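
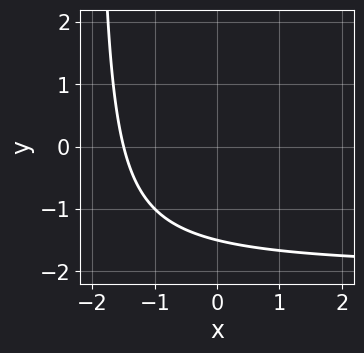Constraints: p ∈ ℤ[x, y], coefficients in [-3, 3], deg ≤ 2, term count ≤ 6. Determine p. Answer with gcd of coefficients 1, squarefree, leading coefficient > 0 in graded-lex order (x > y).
x*y + 2*x + 2*y + 3

deg p = 2.
Matching integer coefficients to the picture gives p.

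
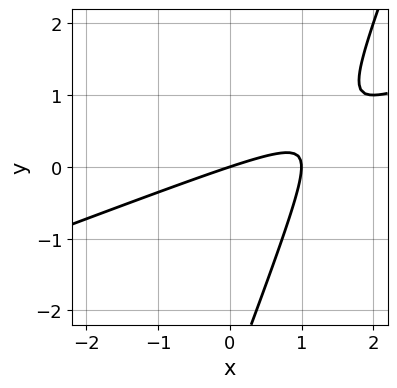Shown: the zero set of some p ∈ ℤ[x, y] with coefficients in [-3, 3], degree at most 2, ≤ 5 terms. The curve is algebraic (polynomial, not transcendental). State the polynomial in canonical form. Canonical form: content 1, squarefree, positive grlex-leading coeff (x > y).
x^2 - 3*x*y + y^2 - x + 3*y

(a) The degree is 2 — a generic line meets the curve in up to 2 points.
(b) From the axis intercepts and sections: the x-axis gridline crossings are at x ∈ {0, 1}; it crosses the y-axis at the gridline y = 0.
(c) Solving for integer coefficients yields p as stated.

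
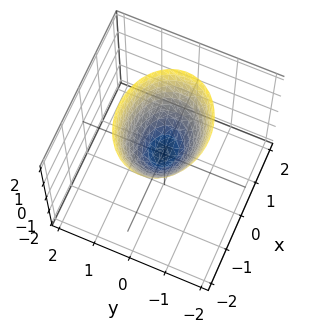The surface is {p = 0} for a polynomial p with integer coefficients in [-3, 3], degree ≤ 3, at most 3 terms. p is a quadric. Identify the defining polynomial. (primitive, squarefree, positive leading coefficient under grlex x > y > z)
2*x^2 + 3*y^2 - 2*z

The degree is 2 — a paraboloid; a quadric.
Symmetries: the y ↦ −y reflection is a symmetry, so y appears only in even powers; it's symmetric under x → −x, forcing even powers of x.
Observable constraints: one x-axis crossing is at x = 0; it crosses the z-axis at the gridline z = 0; one y-axis crossing is at y = 0.
These observations pin down the coefficients.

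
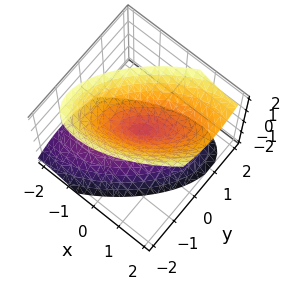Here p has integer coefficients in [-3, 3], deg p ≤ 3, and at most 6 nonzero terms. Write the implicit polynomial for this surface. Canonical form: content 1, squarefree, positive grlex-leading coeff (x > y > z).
1. Degree: the shape is more complex than any degree-1 surface, so deg p = 2.
2. Against the integer gridlines: one z-axis crossing is at z = 0; it crosses the x-axis at the gridline x = 0; it crosses the y-axis at the gridline y = 0.
3. Fitting integer coefficients to these (and the overall shape) gives p.

2*x^2 - 3*x*y - x*z + 3*y^2 - 2*z^2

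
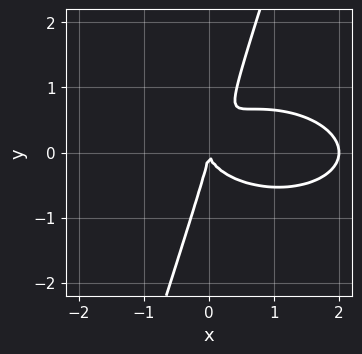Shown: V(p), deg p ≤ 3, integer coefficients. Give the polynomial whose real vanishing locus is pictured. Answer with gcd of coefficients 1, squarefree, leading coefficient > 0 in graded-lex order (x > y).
deg p = 3. No degree-2 curve has this shape.
Against the integer gridlines: among the integer gridlines, it crosses the x-axis at x ∈ {0, 2}; one y-axis crossing is at y = 0.
Fitting integer coefficients to these (and the overall shape) gives p.

x^3 + 3*x*y^2 - y^3 - 2*x^2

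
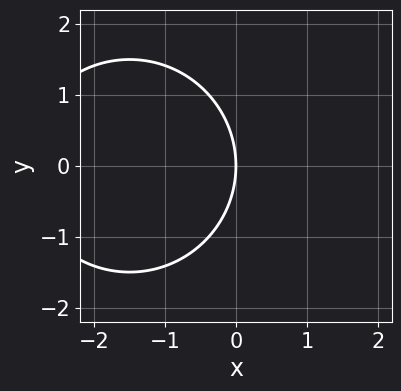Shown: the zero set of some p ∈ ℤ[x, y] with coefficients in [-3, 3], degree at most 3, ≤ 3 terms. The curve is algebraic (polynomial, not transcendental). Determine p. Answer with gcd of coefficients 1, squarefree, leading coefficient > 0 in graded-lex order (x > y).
deg p = 2. A generic line meets the curve in up to 2 points.
Symmetries: mirror symmetry y ↦ −y ⇒ only even powers of y.
Reading off the gridlines: it crosses the y-axis at the gridline y = 0; it meets the x-axis at x = 0 (among the integer gridlines).
These observations pin down the coefficients.

x^2 + y^2 + 3*x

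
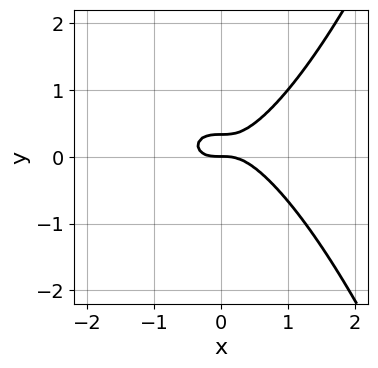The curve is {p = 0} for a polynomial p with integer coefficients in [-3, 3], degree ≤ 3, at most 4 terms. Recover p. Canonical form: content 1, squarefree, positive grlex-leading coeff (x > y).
1. deg p = 3. The shape is more complex than any degree-2 curve.
2. Against the integer gridlines: it meets the y-axis at y = 0 (among the integer gridlines); it crosses the x-axis at the gridline x = 0.
3. Putting this together gives p.

2*x^3 - 3*y^2 + y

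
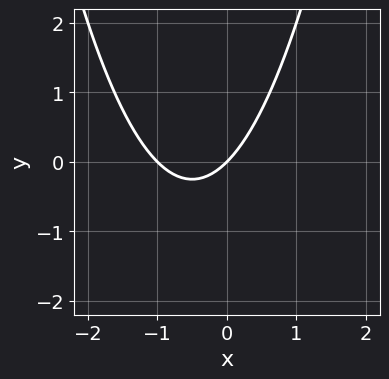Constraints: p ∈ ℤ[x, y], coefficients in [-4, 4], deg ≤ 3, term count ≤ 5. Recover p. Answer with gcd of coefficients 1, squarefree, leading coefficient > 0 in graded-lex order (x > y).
x^2 + x - y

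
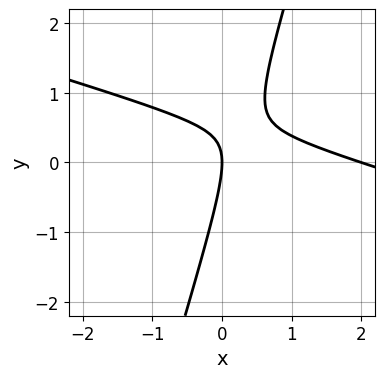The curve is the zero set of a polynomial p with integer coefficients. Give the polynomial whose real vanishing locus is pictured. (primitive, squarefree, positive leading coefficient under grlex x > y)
First, the degree is 2 — the shape is more complex than any degree-1 curve.
Next, from the visible intercepts: among the integer gridlines, it crosses the x-axis at x ∈ {0, 2}; one y-axis crossing is at y = 0.
Finally, the integer polynomial consistent with all of this is the stated p.

x^2 + 3*x*y - y^2 - 2*x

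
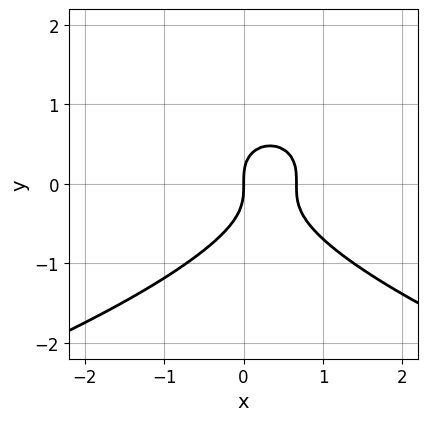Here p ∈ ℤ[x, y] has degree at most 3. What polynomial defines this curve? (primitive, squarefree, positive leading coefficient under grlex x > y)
1. Degree: the shape is more complex than any degree-2 curve, so deg p = 3.
2. Against the integer gridlines: one x-axis crossing is at x = 0; it meets the y-axis at y = 0 (among the integer gridlines).
3. Fitting integer coefficients to these (and the overall shape) gives p.

3*y^3 + 3*x^2 - 2*x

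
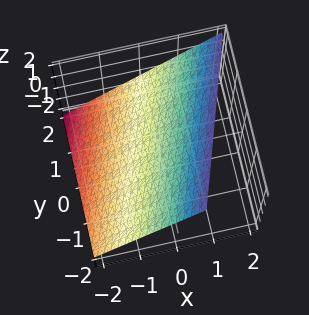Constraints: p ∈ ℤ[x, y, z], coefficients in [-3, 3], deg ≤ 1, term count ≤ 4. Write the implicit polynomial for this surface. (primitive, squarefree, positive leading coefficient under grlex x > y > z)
First, degree: the surface is flat (a plane), so deg p = 1.
Next, observable constraints: it meets the y-axis at y = 2 (among the integer gridlines).
Finally, these observations pin down the coefficients.

3*x - y - 3*z + 2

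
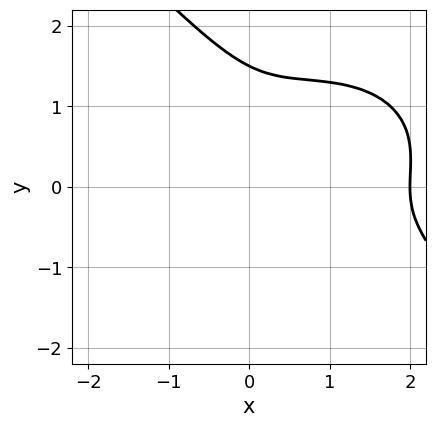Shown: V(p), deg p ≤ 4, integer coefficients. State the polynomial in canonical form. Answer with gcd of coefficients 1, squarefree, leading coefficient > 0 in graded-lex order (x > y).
(a) deg p = 3.
(b) From the axis intercepts and sections: one x-axis crossing is at x = 2.
(c) Fitting integer coefficients to these (and the overall shape) gives p.

x^3 + x*y^2 + 2*y^3 - 2*x^2 - 3*y^2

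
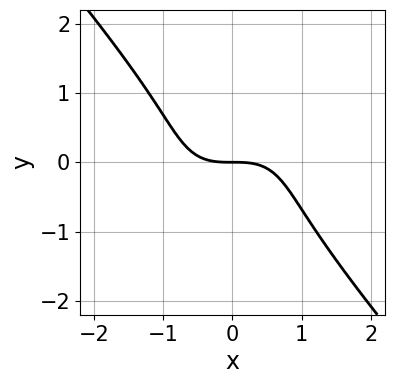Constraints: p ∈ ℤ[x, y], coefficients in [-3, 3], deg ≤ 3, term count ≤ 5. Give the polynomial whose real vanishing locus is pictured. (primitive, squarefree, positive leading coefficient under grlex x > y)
2*x^3 - x^2*y + 2*y^3 + 3*y

First, degree: a generic line meets the curve in up to 3 points, so deg p = 3.
Next, observable constraints: one x-axis crossing is at x = 0; one y-axis crossing is at y = 0.
Finally, assembling these constraints gives the stated polynomial.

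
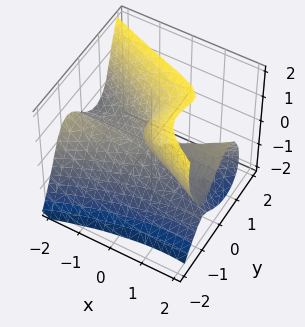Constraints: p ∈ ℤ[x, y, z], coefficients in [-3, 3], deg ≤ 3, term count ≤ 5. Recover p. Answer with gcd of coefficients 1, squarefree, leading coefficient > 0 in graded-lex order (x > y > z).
x^2*y - 3*y^3 + z^3 - 2*x*z - z^2

(a) Degree: no degree-2 surface has this shape, so deg p = 3.
(b) From the visible intercepts: the visible x-axis segment lies entirely on the surface; one y-axis crossing is at y = 0; among the integer gridlines, it crosses the z-axis at z ∈ {0, 1}.
(c) Matching integer coefficients to the picture gives p.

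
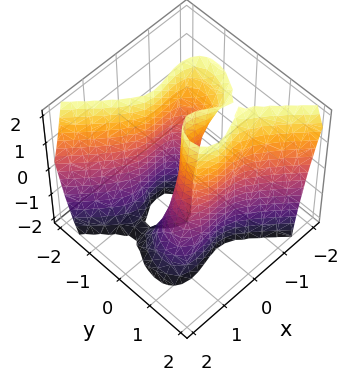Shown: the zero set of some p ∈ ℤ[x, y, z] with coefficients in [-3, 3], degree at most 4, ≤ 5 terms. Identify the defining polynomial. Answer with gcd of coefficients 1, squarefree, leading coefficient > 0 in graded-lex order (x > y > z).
3*x^3 + 2*x^2*z + 3*y^3 - 3*y

(a) The degree is 3 — the shape is more complex than any degree-2 surface.
(b) From the visible intercepts: the visible z-axis segment lies entirely on the surface; the y-axis gridline crossings are at y ∈ {-1, 0, 1}; one x-axis crossing is at x = 0.
(c) Together with the visible shape, these determine p as stated.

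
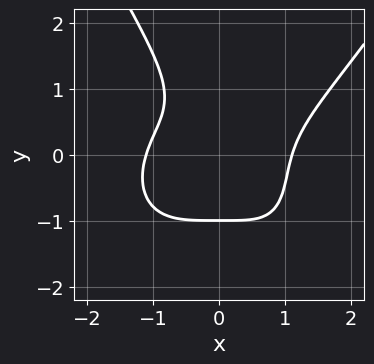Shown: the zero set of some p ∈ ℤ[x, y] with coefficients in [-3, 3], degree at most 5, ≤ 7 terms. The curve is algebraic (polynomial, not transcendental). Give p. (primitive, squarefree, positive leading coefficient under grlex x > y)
2*x^4 - 3*x*y^2 - 3*y^3 - 3*x*y - 3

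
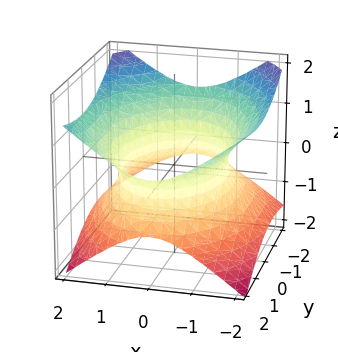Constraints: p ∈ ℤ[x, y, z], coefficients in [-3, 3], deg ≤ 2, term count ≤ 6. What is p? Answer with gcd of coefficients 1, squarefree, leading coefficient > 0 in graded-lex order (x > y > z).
2*x^2 + y^2 - y*z - 3*z^2 - 3

First, deg p = 2.
Next, from the visible intercepts: it misses every integer gridline on the z-axis.
Finally, putting this together gives p.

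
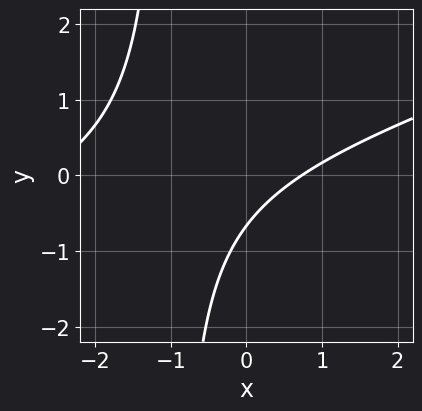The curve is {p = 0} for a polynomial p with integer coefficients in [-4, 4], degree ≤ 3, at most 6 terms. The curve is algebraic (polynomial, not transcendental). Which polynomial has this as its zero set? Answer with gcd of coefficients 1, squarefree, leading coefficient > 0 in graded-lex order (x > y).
deg p = 2. No degree-1 curve has this shape.
Matching integer coefficients to the picture gives p.

x^2 - 3*x*y + 2*x - 3*y - 2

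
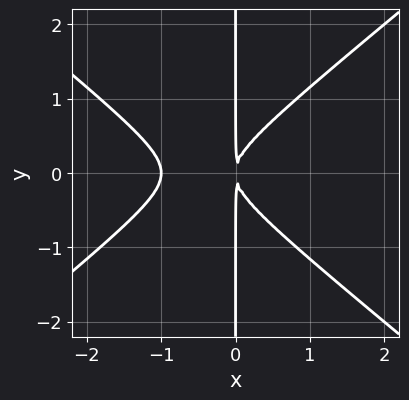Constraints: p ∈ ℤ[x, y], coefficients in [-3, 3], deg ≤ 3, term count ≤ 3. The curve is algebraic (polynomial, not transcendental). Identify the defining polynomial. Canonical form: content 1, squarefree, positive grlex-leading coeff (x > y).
2*x^3 - 3*x*y^2 + 2*x^2

First, deg p = 3. A generic line meets the curve in up to 3 points.
Next, symmetries: it's symmetric under y → −y, forcing even powers of y.
Next, observable constraints: one x-axis crossing is at x = -1; the visible y-axis segment lies entirely on the curve.
Finally, together with the visible shape, these determine p as stated.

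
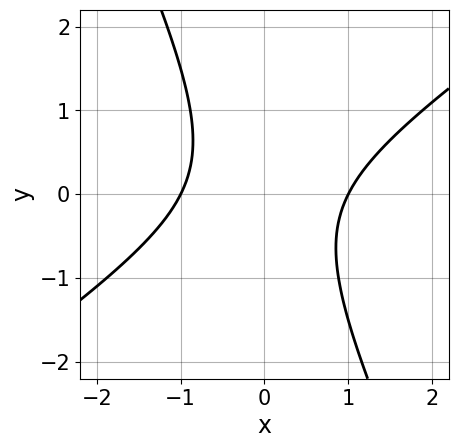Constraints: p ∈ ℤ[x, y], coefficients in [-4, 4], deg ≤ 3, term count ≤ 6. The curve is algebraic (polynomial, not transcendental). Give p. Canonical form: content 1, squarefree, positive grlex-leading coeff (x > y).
3*x^2 - 3*x*y - 2*y^2 - 3

1. deg p = 2. A generic line meets the curve in up to 2 points.
2. From the visible intercepts: among the integer gridlines, it crosses the x-axis at x ∈ {-1, 1}; the curve avoids every integer y-axis point in the box.
3. Matching integer coefficients to the picture gives p.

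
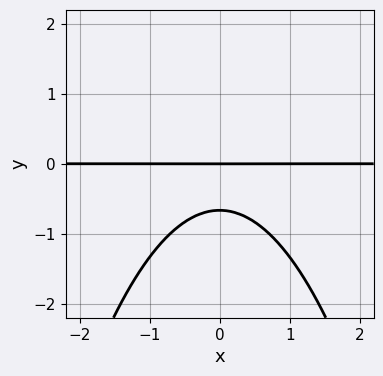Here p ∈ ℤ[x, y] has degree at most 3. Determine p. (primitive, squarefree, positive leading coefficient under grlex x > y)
2*x^2*y + 3*y^2 + 2*y

Degree: the shape is more complex than any degree-2 curve, so deg p = 3.
Symmetries: the x ↦ −x reflection is a symmetry, so x appears only in even powers.
From the axis intercepts and sections: it meets the y-axis at y = 0 (among the integer gridlines); the visible x-axis segment lies entirely on the curve.
Solving for integer coefficients yields p as stated.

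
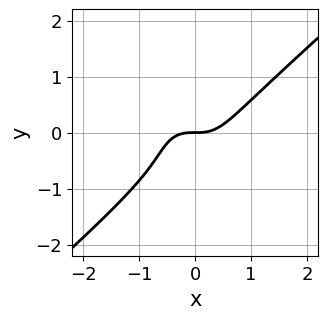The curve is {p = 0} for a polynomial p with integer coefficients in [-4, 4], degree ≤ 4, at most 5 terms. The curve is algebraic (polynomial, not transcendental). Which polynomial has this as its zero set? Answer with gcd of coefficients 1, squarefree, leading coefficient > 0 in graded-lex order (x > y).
First, the degree is 3 — no degree-2 curve has this shape.
Then, from the axis intercepts and sections: it crosses the y-axis at the gridline y = 0; it crosses the x-axis at the gridline x = 0.
Finally, together with the visible shape, these determine p as stated.

3*x^3 - x^2*y - 3*y^3 - 2*y^2 - 2*y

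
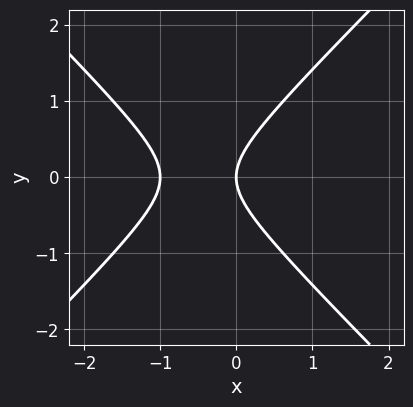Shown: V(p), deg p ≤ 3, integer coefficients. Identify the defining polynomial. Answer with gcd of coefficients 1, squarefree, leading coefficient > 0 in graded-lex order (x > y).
x^2 - y^2 + x

First, deg p = 2. The shape is more complex than any degree-1 curve.
Then, symmetries: it's symmetric under y → −y, forcing even powers of y.
Then, against the integer gridlines: the x-axis gridline crossings are at x ∈ {-1, 0}; it crosses the y-axis at the gridline y = 0.
Finally, these observations pin down the coefficients.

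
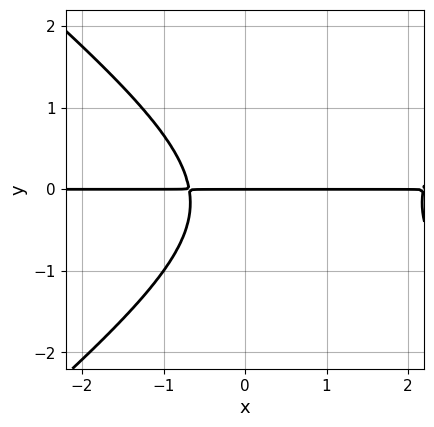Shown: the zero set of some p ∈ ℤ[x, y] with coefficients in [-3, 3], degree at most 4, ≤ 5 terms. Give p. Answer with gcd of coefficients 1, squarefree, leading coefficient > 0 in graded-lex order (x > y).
1. Degree: no degree-2 curve has this shape, so deg p = 3.
2. From the axis intercepts and sections: it crosses the y-axis at the gridline y = 0; every point of the x-axis in the box is on the curve.
3. Putting this together gives p.

2*x^2*y - 3*y^3 - 3*x*y - y^2 - 3*y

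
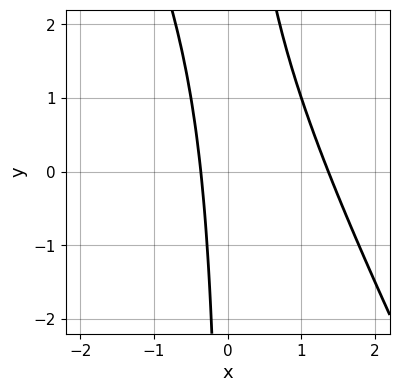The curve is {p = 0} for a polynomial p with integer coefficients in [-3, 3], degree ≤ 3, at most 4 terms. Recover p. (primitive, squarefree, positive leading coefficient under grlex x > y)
2*x^2 + x*y - 2*x - 1

1. deg p = 2.
2. Against the integer gridlines: it misses every integer gridline on the y-axis.
3. Assembling these constraints gives the stated polynomial.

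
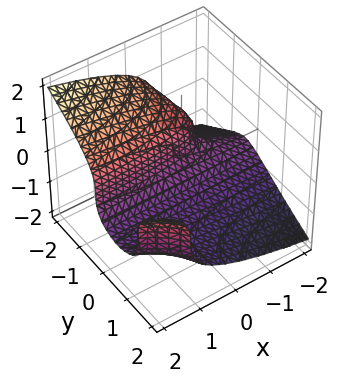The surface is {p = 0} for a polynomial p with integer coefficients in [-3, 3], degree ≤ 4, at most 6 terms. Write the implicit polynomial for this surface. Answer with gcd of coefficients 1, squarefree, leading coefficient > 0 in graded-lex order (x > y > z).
First, the degree is 3 — a generic line meets the surface in up to 3 points.
Next, from the axis intercepts and sections: it misses every integer gridline on the x-axis.
Finally, solving for integer coefficients yields p as stated.

x*y^2 - 2*z^3 - 2*y - 1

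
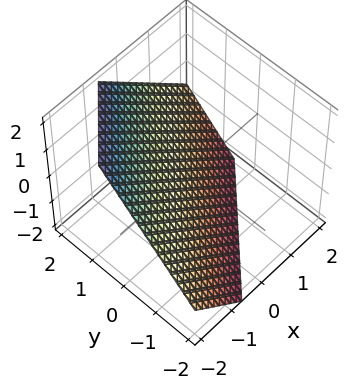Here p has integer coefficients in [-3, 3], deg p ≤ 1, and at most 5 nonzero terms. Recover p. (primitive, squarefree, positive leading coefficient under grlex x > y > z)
First, degree: the surface is flat (a plane), so deg p = 1.
Finally, putting this together gives p.

3*x - 3*y + 3*z + 2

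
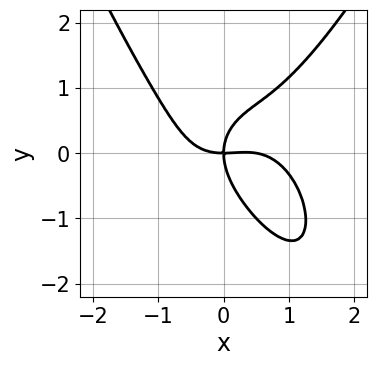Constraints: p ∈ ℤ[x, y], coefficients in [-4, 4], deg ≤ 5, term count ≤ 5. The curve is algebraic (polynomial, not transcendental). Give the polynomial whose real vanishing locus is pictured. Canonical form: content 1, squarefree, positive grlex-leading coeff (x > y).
1. The degree is 4 — a generic line meets the curve in up to 4 points.
2. From the visible intercepts: it meets the y-axis at y = 0 (among the integer gridlines); it crosses the x-axis at the gridline x = 0.
3. Assembling these constraints gives the stated polynomial.

2*x^4 - x^3 - x*y^2 - 2*y^3 + 3*x*y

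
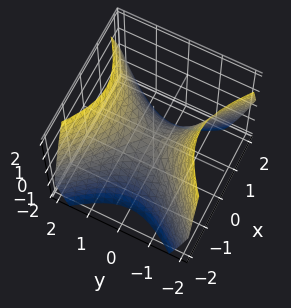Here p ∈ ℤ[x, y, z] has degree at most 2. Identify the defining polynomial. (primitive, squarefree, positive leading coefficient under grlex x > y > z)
The degree is 2 — a hyperbolic paraboloid; a quadric.
Symmetries: the x ↦ −x reflection is a symmetry, so x appears only in even powers; mirror symmetry y ↦ −y ⇒ only even powers of y.
Observable constraints: it meets the z-axis at z = 0 (among the integer gridlines); it crosses the y-axis at the gridline y = 0.
Together with the visible shape, these determine p as stated.

x^2 - y^2 + z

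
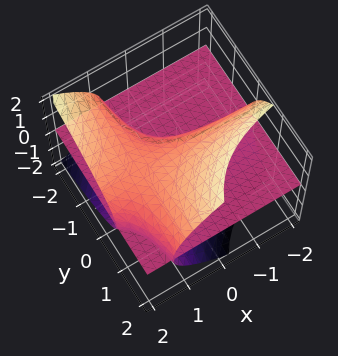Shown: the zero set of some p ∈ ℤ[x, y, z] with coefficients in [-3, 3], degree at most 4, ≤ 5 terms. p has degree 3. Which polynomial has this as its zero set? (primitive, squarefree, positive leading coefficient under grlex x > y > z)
First, I count 2 distinct pieces. They look like related sheets of one shape, so recover p as a whole.
Next, deg p = 3. No degree-2 surface has this shape.
Next, checking where it meets the axes: the visible y-axis segment lies entirely on the surface; the visible x-axis segment lies entirely on the surface; the z-axis gridline crossings are at z ∈ {-1, 0, 1}.
Finally, these observations pin down the coefficients.

3*x*y*z + 2*z^3 - 3*y*z - 2*z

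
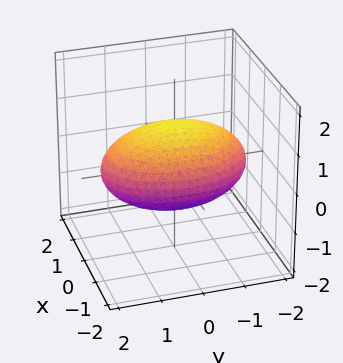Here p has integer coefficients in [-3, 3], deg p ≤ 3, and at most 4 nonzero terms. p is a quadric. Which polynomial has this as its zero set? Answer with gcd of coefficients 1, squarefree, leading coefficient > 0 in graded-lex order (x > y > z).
2*x^2 + y^2 + 3*z^2 - 3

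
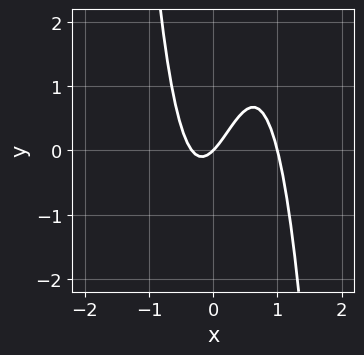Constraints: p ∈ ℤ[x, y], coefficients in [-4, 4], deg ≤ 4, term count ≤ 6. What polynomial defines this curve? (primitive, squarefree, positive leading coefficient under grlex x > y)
The degree is 3 — the shape is more complex than any degree-2 curve.
Checking where it meets the axes: it crosses the y-axis at the gridline y = 0; among the integer gridlines, it crosses the x-axis at x ∈ {0, 1}.
The integer polynomial consistent with all of this is the stated p.

3*x^3 - 2*x^2 - x + y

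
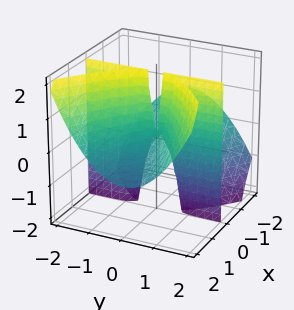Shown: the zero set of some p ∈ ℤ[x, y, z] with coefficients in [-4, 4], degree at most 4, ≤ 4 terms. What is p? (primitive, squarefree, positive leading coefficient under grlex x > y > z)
x^3 + 3*x^2*z - 3*x*y^2

(a) Degree: the shape is more complex than any degree-2 surface, so deg p = 3.
(b) From the visible intercepts: every point of the y-axis in the box is on the surface; the visible z-axis segment lies entirely on the surface; it meets the x-axis at x = 0 (among the integer gridlines).
(c) The integer polynomial consistent with all of this is the stated p.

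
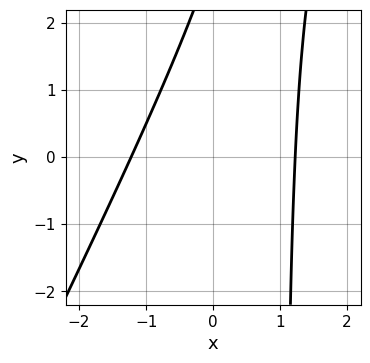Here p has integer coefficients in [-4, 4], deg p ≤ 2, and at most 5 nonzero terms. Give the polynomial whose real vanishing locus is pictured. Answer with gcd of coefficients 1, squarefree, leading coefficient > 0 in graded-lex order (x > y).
1. deg p = 2. The shape is more complex than any degree-1 curve.
2. Checking where it meets the axes: it misses every integer gridline on the y-axis.
3. Matching integer coefficients to the picture gives p.

2*x^2 - x*y + y - 3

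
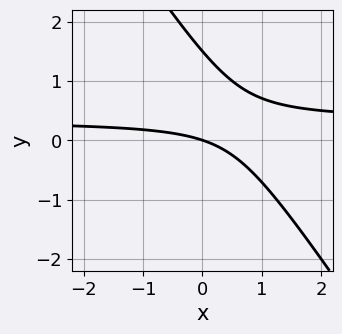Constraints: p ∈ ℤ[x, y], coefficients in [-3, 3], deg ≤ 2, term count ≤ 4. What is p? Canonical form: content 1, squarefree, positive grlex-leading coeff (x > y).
1. The degree is 2 — a generic line meets the curve in up to 2 points.
2. Checking where it meets the axes: it meets the y-axis at y = 0 (among the integer gridlines); it meets the x-axis at x = 0 (among the integer gridlines).
3. Together with the visible shape, these determine p as stated.

3*x*y + 2*y^2 - x - 3*y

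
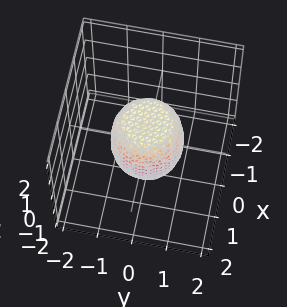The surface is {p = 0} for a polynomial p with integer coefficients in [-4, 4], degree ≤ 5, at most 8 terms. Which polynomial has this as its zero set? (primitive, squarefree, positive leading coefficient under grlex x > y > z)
Degree: a generic line meets the surface in up to 4 points, so deg p = 4.
Symmetry: the z-axis is an axis of rotation, so x and y enter only as x² + y².
Checking where it meets the axes: a circular section at z = 0 has radius exactly 1; among the integer gridlines, it crosses the x-axis at x ∈ {-1, 1}; among the integer gridlines, it crosses the y-axis at y ∈ {-1, 1}.
Assembling these constraints gives the stated polynomial.

2*x^4 + 4*x^2*y^2 + 2*y^4 - x^2 - y^2 + z^2 - 1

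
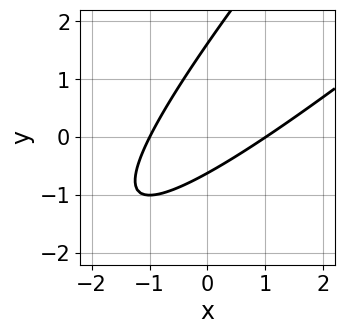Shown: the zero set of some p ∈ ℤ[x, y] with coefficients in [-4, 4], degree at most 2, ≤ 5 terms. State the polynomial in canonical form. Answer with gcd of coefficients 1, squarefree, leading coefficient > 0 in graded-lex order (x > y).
1. Degree: the shape is more complex than any degree-1 curve, so deg p = 2.
2. Reading off the gridlines: the x-axis gridline crossings are at x ∈ {-1, 1}.
3. Fitting integer coefficients to these (and the overall shape) gives p.

x^2 - 2*x*y + y^2 - y - 1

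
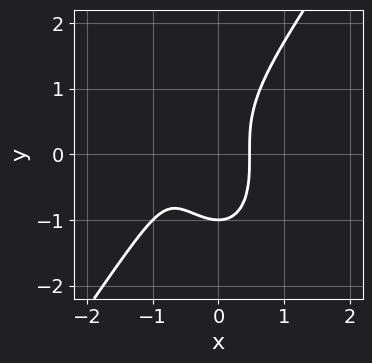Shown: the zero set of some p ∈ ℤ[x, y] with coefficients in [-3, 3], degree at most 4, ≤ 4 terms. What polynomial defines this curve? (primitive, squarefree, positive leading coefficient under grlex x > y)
3*x^3 - y^3 + 3*x^2 - 1

First, the degree is 3 — the shape is more complex than any degree-2 curve.
Next, against the integer gridlines: it crosses the y-axis at the gridline y = -1.
Finally, putting this together gives p.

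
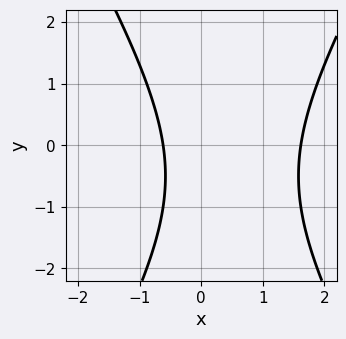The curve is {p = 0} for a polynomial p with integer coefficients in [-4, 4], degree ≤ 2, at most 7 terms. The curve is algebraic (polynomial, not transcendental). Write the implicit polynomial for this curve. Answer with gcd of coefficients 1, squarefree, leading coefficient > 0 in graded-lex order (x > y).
(a) The degree is 2 — no degree-1 curve has this shape.
(b) Checking where it meets the axes: the curve avoids every integer y-axis point in the box.
(c) Assembling these constraints gives the stated polynomial.

3*x^2 - y^2 - 3*x - y - 3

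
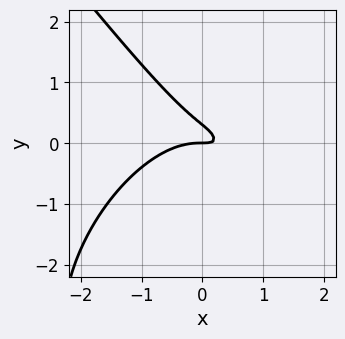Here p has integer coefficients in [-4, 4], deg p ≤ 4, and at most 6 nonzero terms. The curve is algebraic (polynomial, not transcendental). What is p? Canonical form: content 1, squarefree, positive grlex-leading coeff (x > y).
2*x^3 + y^3 + 3*x*y + 3*y^2 - y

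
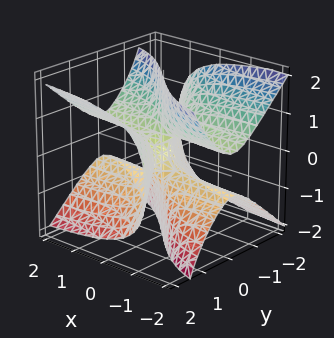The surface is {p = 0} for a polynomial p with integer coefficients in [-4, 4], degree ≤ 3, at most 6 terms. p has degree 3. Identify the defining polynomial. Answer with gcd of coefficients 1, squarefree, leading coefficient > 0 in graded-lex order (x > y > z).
(a) Degree: the shape is more complex than any degree-2 surface, so deg p = 3.
(b) Against the integer gridlines: it meets the x-axis at x = 0 (among the integer gridlines); the visible z-axis segment lies entirely on the surface; one y-axis crossing is at y = 0.
(c) Assembling these constraints gives the stated polynomial.

3*x*y^2 - 3*x*z^2 + 2*y^3 - 3*y*z^2 + x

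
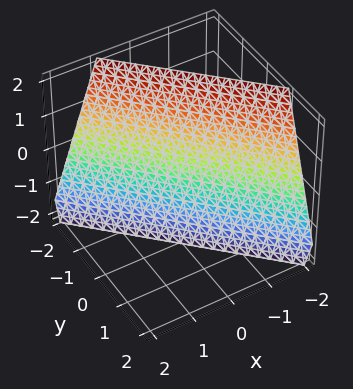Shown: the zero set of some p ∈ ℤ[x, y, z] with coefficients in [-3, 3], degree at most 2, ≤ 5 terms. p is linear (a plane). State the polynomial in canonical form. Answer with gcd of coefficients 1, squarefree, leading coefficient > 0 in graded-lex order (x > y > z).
1. The degree is 1 — every cross-section is a straight line — this is a plane.
2. Against the integer gridlines: one z-axis crossing is at z = -2.
3. Matching integer coefficients to the picture gives p.

3*x + 3*y + z + 2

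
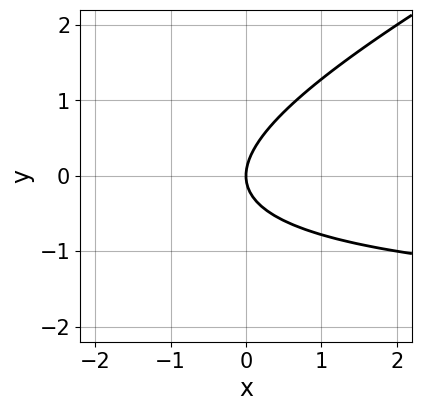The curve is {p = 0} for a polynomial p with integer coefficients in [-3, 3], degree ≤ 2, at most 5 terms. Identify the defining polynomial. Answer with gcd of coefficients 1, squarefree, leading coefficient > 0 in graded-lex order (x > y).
1. deg p = 2.
2. From the visible intercepts: one x-axis crossing is at x = 0; it meets the y-axis at y = 0 (among the integer gridlines).
3. These observations pin down the coefficients.

x*y - 2*y^2 + 2*x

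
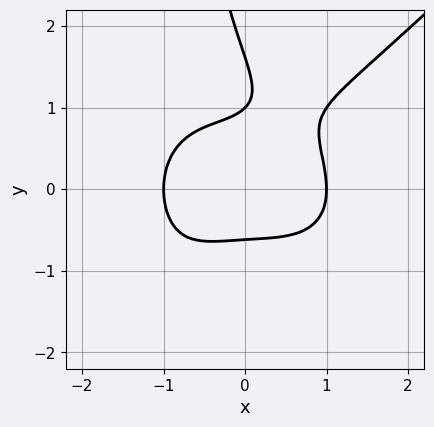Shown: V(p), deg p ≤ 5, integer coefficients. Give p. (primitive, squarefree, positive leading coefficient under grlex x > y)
deg p = 4. No degree-3 curve has this shape.
From the visible intercepts: the x-axis gridline crossings are at x ∈ {-1, 1}; it crosses the y-axis at the gridline y = 1.
Fitting integer coefficients to these (and the overall shape) gives p.

x^4 - x*y^3 - y^3 + 2*y^2 - 1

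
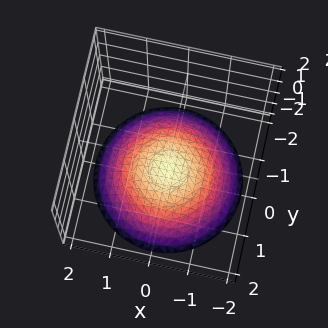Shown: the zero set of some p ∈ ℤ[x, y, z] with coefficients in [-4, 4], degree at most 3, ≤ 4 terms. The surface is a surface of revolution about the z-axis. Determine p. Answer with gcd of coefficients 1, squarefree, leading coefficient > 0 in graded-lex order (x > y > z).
x^2 + y^2 + 3*z + 3

(a) deg p = 2. A generic line meets the surface in up to 2 points.
(b) Symmetries: rotational symmetry about the z-axis ⇒ p depends on x, y only through x² + y².
(c) Reading off the gridlines: no y-intercept at any integer in the box; a circular section at z = -2 has radius between 1 and 2.
(d) Fitting integer coefficients to these (and the overall shape) gives p. Check: (0, 0, -1) on the z-axis lies on the surface, and p(0, 0, -1) = 0. ✓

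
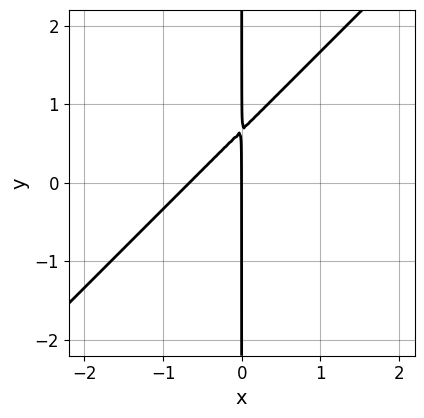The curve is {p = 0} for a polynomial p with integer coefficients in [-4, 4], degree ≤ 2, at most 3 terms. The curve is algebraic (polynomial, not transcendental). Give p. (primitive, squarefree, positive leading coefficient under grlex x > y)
3*x^2 - 3*x*y + 2*x

(a) deg p = 2. A generic line meets the curve in up to 2 points.
(b) Reading off the gridlines: it crosses the x-axis at the gridline x = 0; every point of the y-axis in the box is on the curve.
(c) Matching integer coefficients to the picture gives p.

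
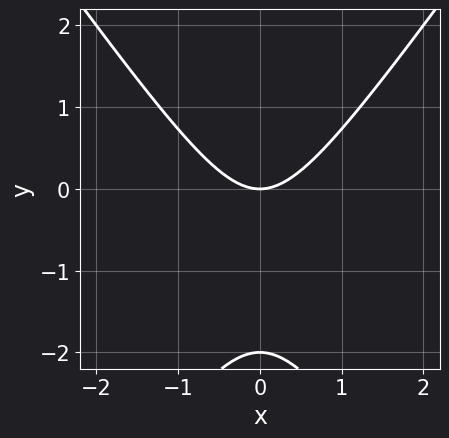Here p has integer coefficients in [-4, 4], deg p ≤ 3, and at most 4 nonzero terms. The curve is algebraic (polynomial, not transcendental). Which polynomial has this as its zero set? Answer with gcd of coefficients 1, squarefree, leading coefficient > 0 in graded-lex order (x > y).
First, the degree is 2 — no degree-1 curve has this shape.
Then, symmetries: the x ↦ −x reflection is a symmetry, so x appears only in even powers.
Next, observable constraints: one x-axis crossing is at x = 0; among the integer gridlines, it crosses the y-axis at y ∈ {-2, 0}.
Finally, fitting integer coefficients to these (and the overall shape) gives p.

2*x^2 - y^2 - 2*y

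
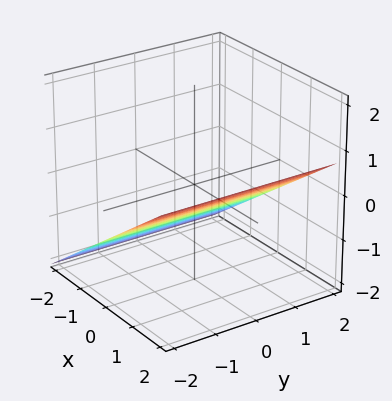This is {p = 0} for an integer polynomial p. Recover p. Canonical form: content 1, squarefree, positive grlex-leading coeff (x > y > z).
2*x - 3*z - 2

First, degree: every cross-section is a straight line — this is a plane, so deg p = 1.
Then, from the axis intercepts and sections: it meets the x-axis at x = 1 (among the integer gridlines); the surface avoids every integer y-axis point in the box.
Finally, fitting integer coefficients to these (and the overall shape) gives p.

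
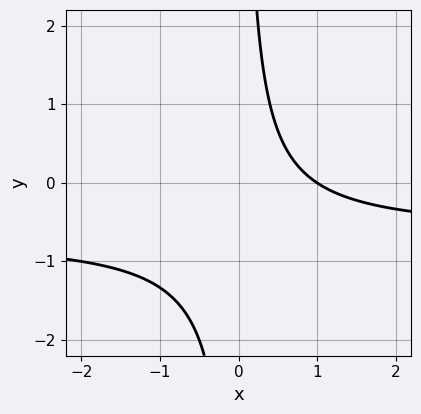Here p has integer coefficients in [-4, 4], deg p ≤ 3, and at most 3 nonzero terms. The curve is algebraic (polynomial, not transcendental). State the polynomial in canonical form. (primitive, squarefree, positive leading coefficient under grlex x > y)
3*x*y + 2*x - 2

First, the degree is 2 — no degree-1 curve has this shape.
Then, from the visible intercepts: one x-axis crossing is at x = 1; it misses every integer gridline on the y-axis.
Finally, these observations pin down the coefficients.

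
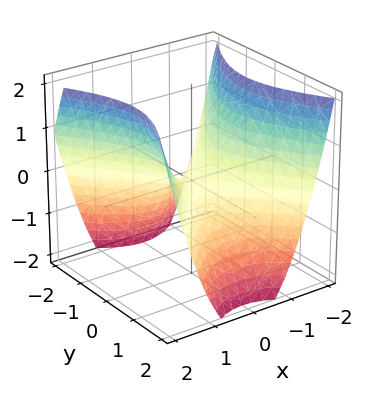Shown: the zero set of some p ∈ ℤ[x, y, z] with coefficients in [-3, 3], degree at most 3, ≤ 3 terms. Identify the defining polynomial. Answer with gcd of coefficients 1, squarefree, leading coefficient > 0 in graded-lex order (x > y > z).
3*x^2 - 2*y^2 - 3*z

The degree is 2 — a hyperbolic paraboloid; a quadric.
Symmetries: it's symmetric under y → −y, forcing even powers of y; mirror symmetry x ↦ −x ⇒ only even powers of x.
Checking where it meets the axes: one y-axis crossing is at y = 0; it meets the x-axis at x = 0 (among the integer gridlines); it meets the z-axis at z = 0 (among the integer gridlines).
Assembling these constraints gives the stated polynomial.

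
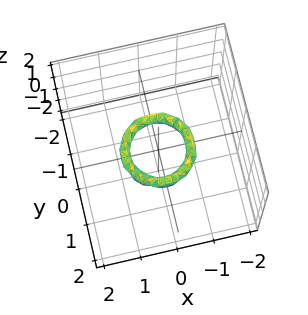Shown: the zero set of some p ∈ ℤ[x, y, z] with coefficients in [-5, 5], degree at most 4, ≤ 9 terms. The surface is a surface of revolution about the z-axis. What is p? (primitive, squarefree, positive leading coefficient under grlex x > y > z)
First, degree: a generic line meets the surface in up to 4 points, so deg p = 4.
Then, symmetries: rotational symmetry about the z-axis ⇒ p depends on x, y only through x² + y².
Next, from the axis intercepts and sections: no z-intercept at any integer in the box; a circular section at z = 0 has radius between 0 and 1; the y-axis gridline crossings are at y ∈ {-1, 1}; among the integer gridlines, it crosses the x-axis at x ∈ {-1, 1}.
Finally, the integer polynomial consistent with all of this is the stated p.

2*x^4 + 4*x^2*y^2 + 2*y^4 - 3*x^2 - 3*y^2 + 2*z^2 + 1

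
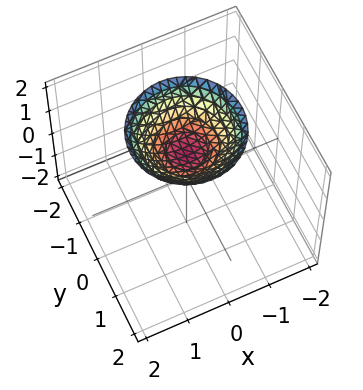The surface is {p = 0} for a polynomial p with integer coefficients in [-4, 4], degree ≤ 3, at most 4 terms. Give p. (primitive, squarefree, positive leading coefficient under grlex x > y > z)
1. The degree is 2 — the shape is more complex than any degree-1 surface.
2. Symmetries: rotational symmetry about the z-axis ⇒ p depends on x, y only through x² + y².
3. Checking where it meets the axes: it crosses the z-axis at the gridline z = 1; a circular section at z = 2 has radius between 1 and 2; the surface avoids every integer x-axis point in the box.
4. Together with the visible shape, these determine p as stated.

2*x^2 + 2*y^2 - 3*z + 3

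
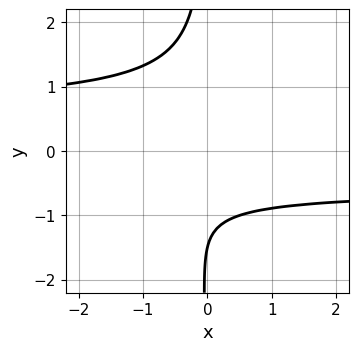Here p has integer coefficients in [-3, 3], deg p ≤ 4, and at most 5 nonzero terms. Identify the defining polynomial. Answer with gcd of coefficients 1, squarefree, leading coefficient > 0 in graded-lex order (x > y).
3*x*y^3 - x*y + 2*y + 3

The degree is 4 — no degree-3 curve has this shape.
Checking where it meets the axes: the curve avoids every integer x-axis point in the box.
Together with the visible shape, these determine p as stated.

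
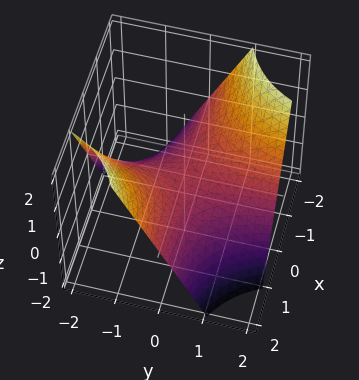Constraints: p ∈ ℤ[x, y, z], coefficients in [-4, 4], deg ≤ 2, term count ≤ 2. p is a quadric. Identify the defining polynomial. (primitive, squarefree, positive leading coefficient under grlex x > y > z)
x*y + z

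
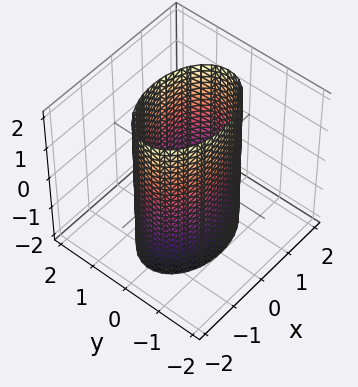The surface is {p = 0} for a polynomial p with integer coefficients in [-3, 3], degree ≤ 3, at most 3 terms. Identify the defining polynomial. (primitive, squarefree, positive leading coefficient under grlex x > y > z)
(a) Degree: a cylinder; a quadric, so deg p = 2.
(b) Symmetries: it's symmetric under y → −y, forcing even powers of y; it's symmetric under z → −z, forcing even powers of z; mirror symmetry x ↦ −x ⇒ only even powers of x.
(c) Against the integer gridlines: no z-intercept at any integer in the box; the y-axis gridline crossings are at y ∈ {-1, 1}.
(d) Assembling these constraints gives the stated polynomial.

x^2 + 2*y^2 - 2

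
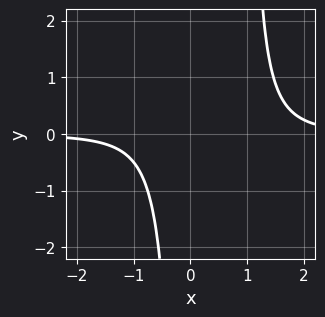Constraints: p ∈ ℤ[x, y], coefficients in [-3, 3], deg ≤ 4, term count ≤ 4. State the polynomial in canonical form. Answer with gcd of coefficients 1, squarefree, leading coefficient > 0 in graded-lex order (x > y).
x^3*y - x^2*y - 1

(a) Degree: no degree-3 curve has this shape, so deg p = 4.
(b) Checking where it meets the axes: it misses every integer gridline on the x-axis; the curve avoids every integer y-axis point in the box.
(c) Fitting integer coefficients to these (and the overall shape) gives p.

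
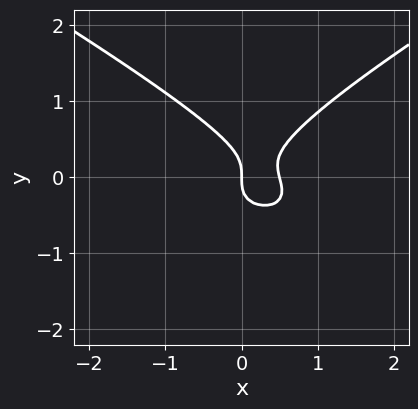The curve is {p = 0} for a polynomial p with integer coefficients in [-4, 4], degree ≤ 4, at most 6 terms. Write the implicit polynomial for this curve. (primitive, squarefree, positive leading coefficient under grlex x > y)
deg p = 3. The shape is more complex than any degree-2 curve.
From the axis intercepts and sections: it crosses the x-axis at the gridline x = 0; one y-axis crossing is at y = 0.
Assembling these constraints gives the stated polynomial.

x^2*y - 3*y^3 + 2*x^2 - x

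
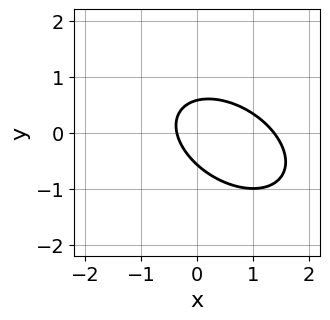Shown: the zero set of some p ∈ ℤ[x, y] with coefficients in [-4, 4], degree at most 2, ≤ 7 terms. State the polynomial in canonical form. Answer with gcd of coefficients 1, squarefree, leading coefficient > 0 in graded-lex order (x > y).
First, deg p = 2. The shape is more complex than any degree-1 curve.
Finally, the integer polynomial consistent with all of this is the stated p.

2*x^2 + 2*x*y + 3*y^2 - 2*x - 1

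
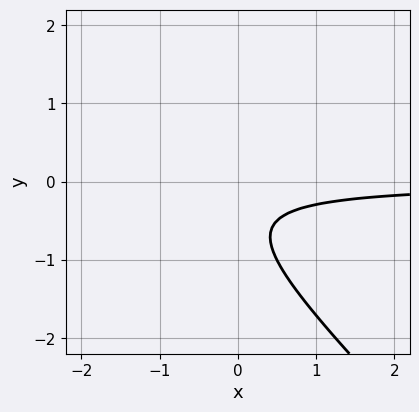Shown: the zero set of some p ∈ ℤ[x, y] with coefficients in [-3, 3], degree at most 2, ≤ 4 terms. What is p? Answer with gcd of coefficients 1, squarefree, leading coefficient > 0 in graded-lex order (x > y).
2*x*y + 2*y^2 + 2*y + 1

First, the degree is 2 — a generic line meets the curve in up to 2 points.
Then, observable constraints: the curve avoids every integer x-axis point in the box; the curve avoids every integer y-axis point in the box.
Finally, matching integer coefficients to the picture gives p.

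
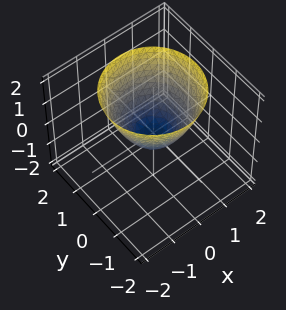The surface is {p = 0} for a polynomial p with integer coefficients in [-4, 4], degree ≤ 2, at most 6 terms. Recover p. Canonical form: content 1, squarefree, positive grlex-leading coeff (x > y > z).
1. The degree is 2 — a generic line meets the surface in up to 2 points.
2. Symmetries: every cross-section ⟂ z is a circle, so x, y appear only via x² + y².
3. Against the integer gridlines: a circular section at z = 1 has radius between 1 and 2.
4. The integer polynomial consistent with all of this is the stated p.

3*x^2 + 3*y^2 - 3*z - 1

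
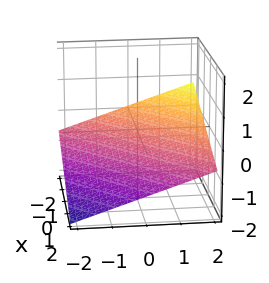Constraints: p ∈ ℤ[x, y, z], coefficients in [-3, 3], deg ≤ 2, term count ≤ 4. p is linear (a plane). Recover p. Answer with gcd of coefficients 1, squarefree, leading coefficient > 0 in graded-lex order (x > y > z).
x - y + 3*z + 2

1. The degree is 1 — every cross-section is a straight line — this is a plane.
2. Checking where it meets the axes: it crosses the x-axis at the gridline x = -2; one y-axis crossing is at y = 2.
3. Putting this together gives p.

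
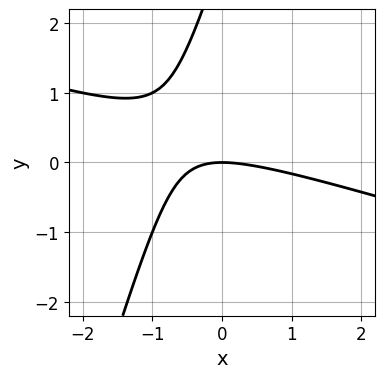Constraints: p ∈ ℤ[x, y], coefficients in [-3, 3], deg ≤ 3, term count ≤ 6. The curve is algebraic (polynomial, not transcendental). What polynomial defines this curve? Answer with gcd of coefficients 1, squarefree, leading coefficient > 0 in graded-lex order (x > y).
First, degree: a generic line meets the curve in up to 2 points, so deg p = 2.
Then, checking where it meets the axes: it crosses the x-axis at the gridline x = 0; it crosses the y-axis at the gridline y = 0.
Finally, fitting integer coefficients to these (and the overall shape) gives p.

x^2 + 3*x*y - y^2 + 3*y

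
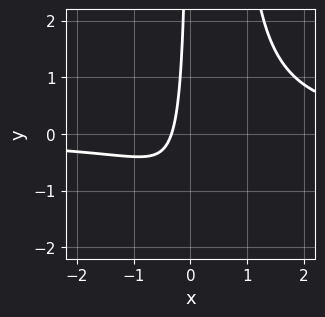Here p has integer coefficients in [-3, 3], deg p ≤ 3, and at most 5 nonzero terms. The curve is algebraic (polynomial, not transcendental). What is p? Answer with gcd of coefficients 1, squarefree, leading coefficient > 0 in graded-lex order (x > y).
3*x^2*y - 2*x*y - 3*x - 1

1. The degree is 3 — no degree-2 curve has this shape.
2. Checking where it meets the axes: no y-intercept at any integer in the box.
3. Solving for integer coefficients yields p as stated.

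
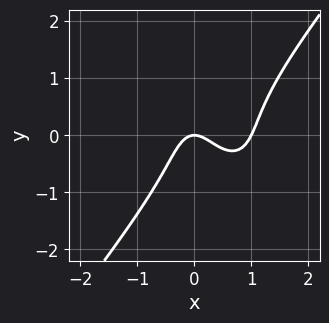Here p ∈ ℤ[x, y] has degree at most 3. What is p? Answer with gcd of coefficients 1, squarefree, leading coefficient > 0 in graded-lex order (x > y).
2*x^3 - y^3 - 2*x^2 - y

First, degree: the shape is more complex than any degree-2 curve, so deg p = 3.
Next, from the axis intercepts and sections: among the integer gridlines, it crosses the x-axis at x ∈ {0, 1}; one y-axis crossing is at y = 0.
Finally, fitting integer coefficients to these (and the overall shape) gives p.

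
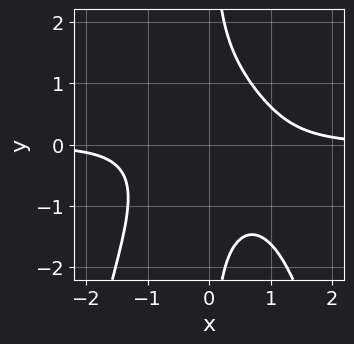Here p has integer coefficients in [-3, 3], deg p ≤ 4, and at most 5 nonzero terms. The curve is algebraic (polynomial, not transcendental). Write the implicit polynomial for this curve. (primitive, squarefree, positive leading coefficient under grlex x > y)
x^3*y + x*y^2 - 1

1. deg p = 4. The shape is more complex than any degree-3 curve.
2. Checking where it meets the axes: it misses every integer gridline on the x-axis; no y-intercept at any integer in the box.
3. The integer polynomial consistent with all of this is the stated p.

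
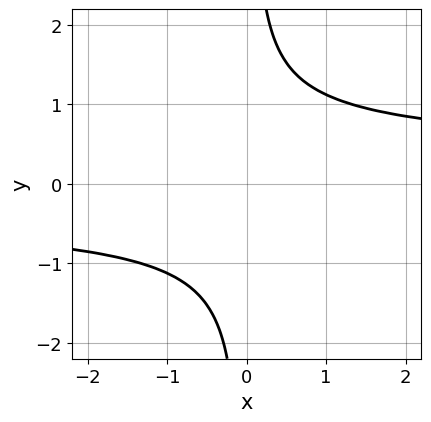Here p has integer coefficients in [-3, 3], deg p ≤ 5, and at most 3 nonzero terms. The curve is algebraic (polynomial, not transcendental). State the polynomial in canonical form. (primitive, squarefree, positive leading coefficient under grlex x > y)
First, deg p = 4. The shape is more complex than any degree-3 curve.
Then, from the axis intercepts and sections: it misses every integer gridline on the x-axis; the curve avoids every integer y-axis point in the box.
Finally, together with the visible shape, these determine p as stated.

3*x*y^3 - y^2 - 3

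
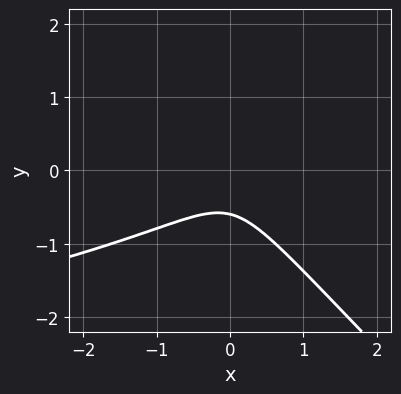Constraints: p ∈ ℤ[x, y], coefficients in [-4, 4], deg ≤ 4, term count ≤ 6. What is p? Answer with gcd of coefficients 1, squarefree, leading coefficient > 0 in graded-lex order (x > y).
1. deg p = 3.
2. From the axis intercepts and sections: it misses every integer gridline on the x-axis.
3. Solving for integer coefficients yields p as stated.

3*x*y^2 + 3*y^3 + 3*x^2 - y^2 + 1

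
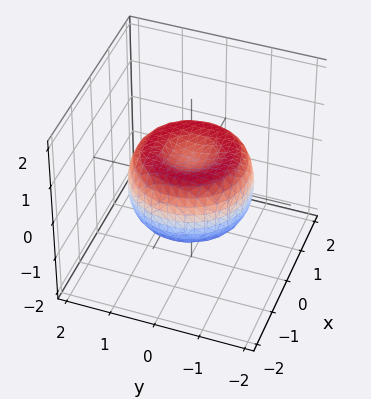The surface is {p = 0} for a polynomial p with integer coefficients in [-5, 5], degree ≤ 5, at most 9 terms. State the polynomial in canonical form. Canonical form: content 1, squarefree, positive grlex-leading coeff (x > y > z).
deg p = 4. The shape is more complex than any degree-3 surface.
Symmetry: the surface is invariant under rotation about z: p = q(x² + y², z).
Checking where it meets the axes: a circular section at z = 0 has radius between 1 and 2.
Solving for integer coefficients yields p as stated.

2*x^4 + 4*x^2*y^2 + 2*y^4 - 3*x^2 - 3*y^2 + 3*z^2 - 1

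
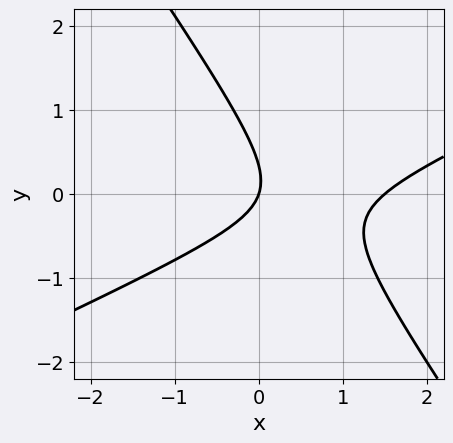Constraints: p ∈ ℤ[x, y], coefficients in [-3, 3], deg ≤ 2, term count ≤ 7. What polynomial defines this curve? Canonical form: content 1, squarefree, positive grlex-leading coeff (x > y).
2*x^2 - 3*x*y - 3*y^2 - 3*x + y

deg p = 2. A generic line meets the curve in up to 2 points.
From the visible intercepts: it meets the x-axis at x = 0 (among the integer gridlines); it crosses the y-axis at the gridline y = 0.
Solving for integer coefficients yields p as stated.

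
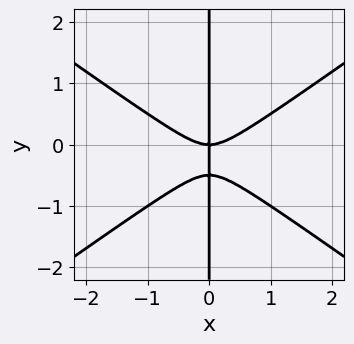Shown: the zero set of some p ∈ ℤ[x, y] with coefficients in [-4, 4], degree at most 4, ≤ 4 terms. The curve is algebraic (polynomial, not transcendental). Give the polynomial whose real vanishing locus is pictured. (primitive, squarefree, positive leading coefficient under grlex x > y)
First, degree: no degree-2 curve has this shape, so deg p = 3.
Next, checking where it meets the axes: every point of the y-axis in the box is on the curve; it crosses the x-axis at the gridline x = 0.
Finally, the integer polynomial consistent with all of this is the stated p.

x^3 - 2*x*y^2 - x*y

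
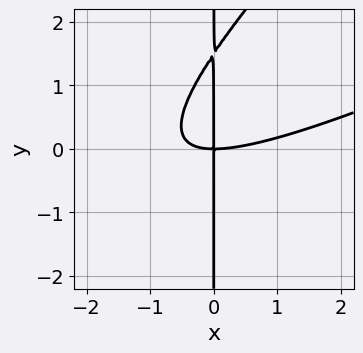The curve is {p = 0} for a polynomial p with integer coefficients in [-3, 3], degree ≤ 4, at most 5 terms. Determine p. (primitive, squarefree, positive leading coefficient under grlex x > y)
x^3 - 3*x^2*y + 2*x*y^2 - 3*x*y

First, deg p = 3. No degree-2 curve has this shape.
Next, against the integer gridlines: one x-axis crossing is at x = 0; the visible y-axis segment lies entirely on the curve.
Finally, fitting integer coefficients to these (and the overall shape) gives p.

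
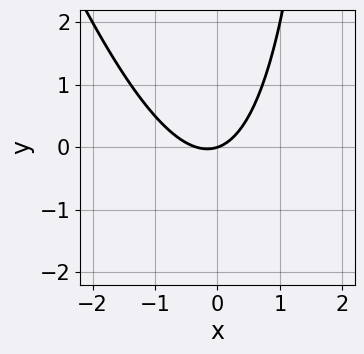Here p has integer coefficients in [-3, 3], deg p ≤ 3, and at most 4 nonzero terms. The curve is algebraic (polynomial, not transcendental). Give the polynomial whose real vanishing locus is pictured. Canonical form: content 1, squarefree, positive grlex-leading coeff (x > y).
The degree is 2 — no degree-1 curve has this shape.
Checking where it meets the axes: one y-axis crossing is at y = 0; it crosses the x-axis at the gridline x = 0.
Assembling these constraints gives the stated polynomial.

3*x^2 + x*y + x - 3*y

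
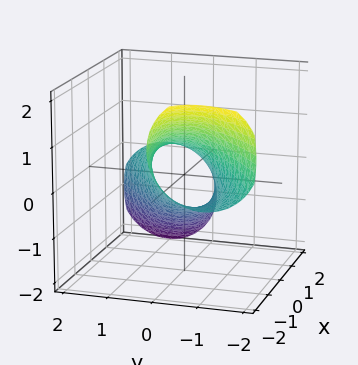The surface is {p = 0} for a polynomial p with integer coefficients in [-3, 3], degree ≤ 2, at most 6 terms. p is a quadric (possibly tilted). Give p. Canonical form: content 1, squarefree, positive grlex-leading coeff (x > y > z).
x^2 - 3*x*y + 3*x*z + 3*y^2 + 3*z^2 - 2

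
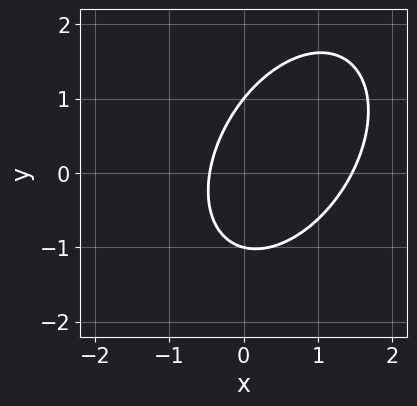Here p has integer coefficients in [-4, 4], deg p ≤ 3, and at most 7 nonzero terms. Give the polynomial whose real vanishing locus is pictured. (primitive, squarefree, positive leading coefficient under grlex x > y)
The degree is 2 — a generic line meets the curve in up to 2 points.
From the axis intercepts and sections: among the integer gridlines, it crosses the y-axis at y ∈ {-1, 1}.
These observations pin down the coefficients.

3*x^2 - 2*x*y + 2*y^2 - 3*x - 2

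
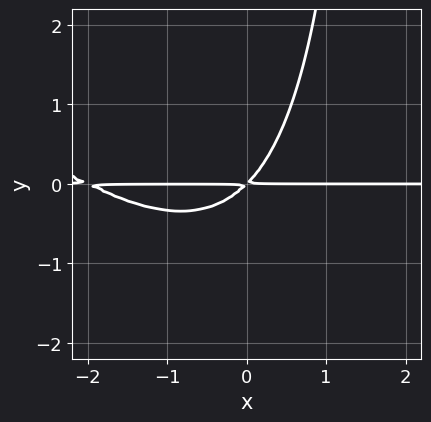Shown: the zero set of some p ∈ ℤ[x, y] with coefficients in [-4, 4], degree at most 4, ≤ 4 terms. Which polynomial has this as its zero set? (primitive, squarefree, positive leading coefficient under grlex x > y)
(a) deg p = 3. No degree-2 curve has this shape.
(b) Reading off the gridlines: every point of the x-axis in the box is on the curve.
(c) Assembling these constraints gives the stated polynomial.

x^2*y + x*y^2 + 2*x*y - 2*y^2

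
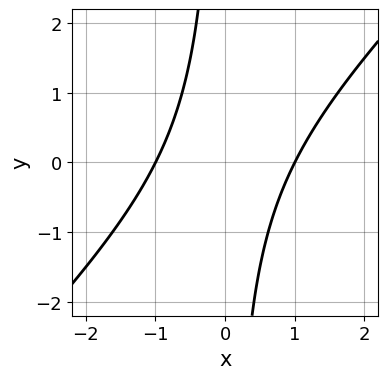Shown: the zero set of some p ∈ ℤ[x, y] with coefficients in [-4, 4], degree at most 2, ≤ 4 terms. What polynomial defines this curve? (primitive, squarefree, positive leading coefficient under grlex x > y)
x^2 - x*y - 1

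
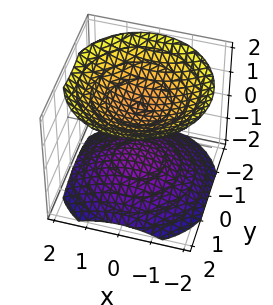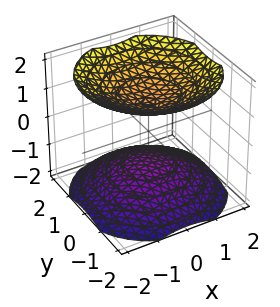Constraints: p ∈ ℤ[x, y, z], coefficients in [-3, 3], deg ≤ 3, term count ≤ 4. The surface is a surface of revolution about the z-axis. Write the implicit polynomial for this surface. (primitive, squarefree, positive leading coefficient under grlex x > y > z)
(a) The picture has 2 separate pieces. They look like related sheets of one shape, so recover p as a whole.
(b) The degree is 2 — no degree-1 surface has this shape.
(c) Symmetries: rotational symmetry about the z-axis ⇒ p depends on x, y only through x² + y².
(d) From the visible intercepts: no x-intercept at any integer in the box; among the integer gridlines, it crosses the z-axis at z ∈ {-1, 1}.
(e) The integer polynomial consistent with all of this is the stated p.

2*x^2 + 2*y^2 - 3*z^2 + 3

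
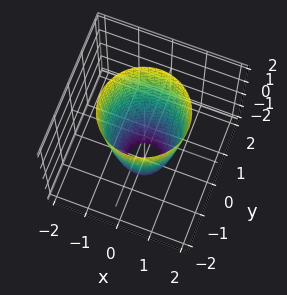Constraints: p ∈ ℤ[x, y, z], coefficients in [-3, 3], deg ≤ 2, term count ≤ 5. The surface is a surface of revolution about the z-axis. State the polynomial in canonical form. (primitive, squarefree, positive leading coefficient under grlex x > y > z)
3*x^2 + 3*y^2 - z - 3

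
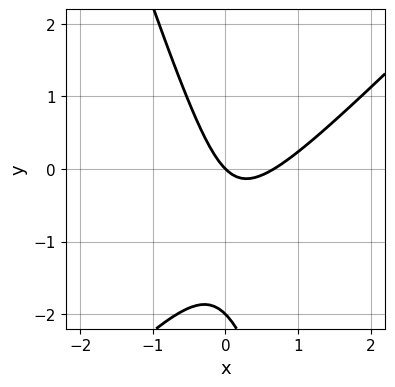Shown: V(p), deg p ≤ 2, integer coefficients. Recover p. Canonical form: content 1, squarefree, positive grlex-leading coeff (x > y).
First, degree: the shape is more complex than any degree-1 curve, so deg p = 2.
Next, against the integer gridlines: the y-axis gridline crossings are at y ∈ {-2, 0}; it crosses the x-axis at the gridline x = 0.
Finally, assembling these constraints gives the stated polynomial.

3*x^2 - 2*x*y - y^2 - 2*x - 2*y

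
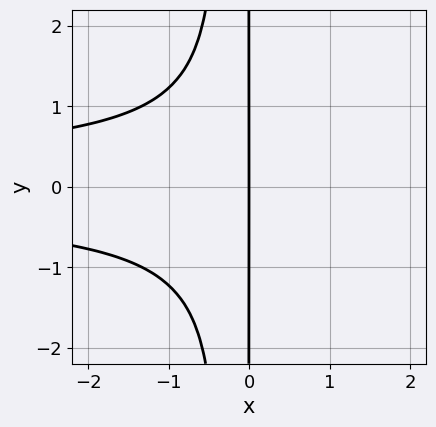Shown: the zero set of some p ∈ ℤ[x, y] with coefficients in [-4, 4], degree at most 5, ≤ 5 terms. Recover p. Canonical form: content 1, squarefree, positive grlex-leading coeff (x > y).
3*x^2*y^2 + x*y^2 + 3*x

(a) Degree: a generic line meets the curve in up to 4 points, so deg p = 4.
(b) Symmetries: it's symmetric under y → −y, forcing even powers of y.
(c) Reading off the gridlines: one x-axis crossing is at x = 0; the visible y-axis segment lies entirely on the curve.
(d) Solving for integer coefficients yields p as stated.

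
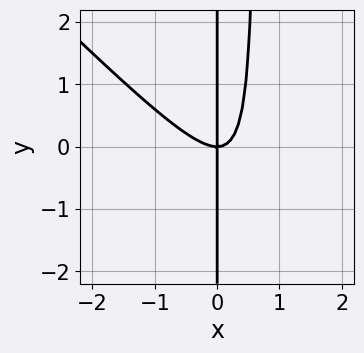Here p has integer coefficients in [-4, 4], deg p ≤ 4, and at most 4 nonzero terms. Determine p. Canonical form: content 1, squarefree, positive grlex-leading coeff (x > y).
3*x^3 + 3*x^2*y - 2*x*y

(a) The degree is 3 — the shape is more complex than any degree-2 curve.
(b) Reading off the gridlines: the visible y-axis segment lies entirely on the curve; it meets the x-axis at x = 0 (among the integer gridlines).
(c) Solving for integer coefficients yields p as stated.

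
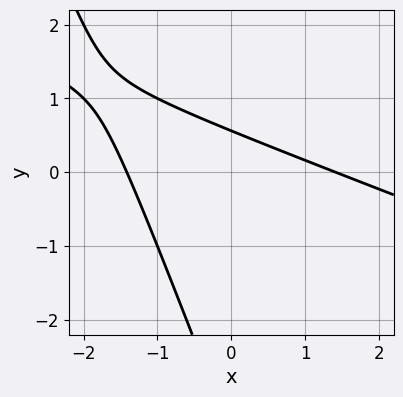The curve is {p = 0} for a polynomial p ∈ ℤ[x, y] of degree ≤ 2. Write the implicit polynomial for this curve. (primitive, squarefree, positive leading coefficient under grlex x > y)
x^2 + 3*x*y + y^2 + 3*y - 2

(a) Degree: no degree-1 curve has this shape, so deg p = 2.
(b) Putting this together gives p.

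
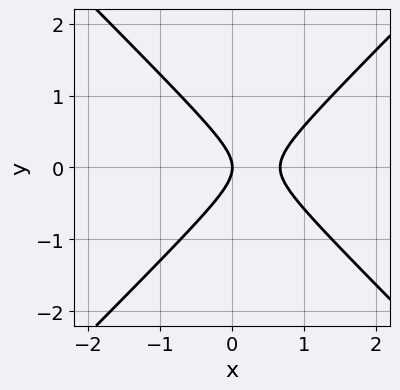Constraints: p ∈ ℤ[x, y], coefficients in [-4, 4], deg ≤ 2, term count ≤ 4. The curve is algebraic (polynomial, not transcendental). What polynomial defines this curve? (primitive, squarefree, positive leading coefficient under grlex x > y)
3*x^2 - 3*y^2 - 2*x

1. deg p = 2. A generic line meets the curve in up to 2 points.
2. Symmetries: it's symmetric under y → −y, forcing even powers of y.
3. Reading off the gridlines: one x-axis crossing is at x = 0; it crosses the y-axis at the gridline y = 0.
4. The integer polynomial consistent with all of this is the stated p.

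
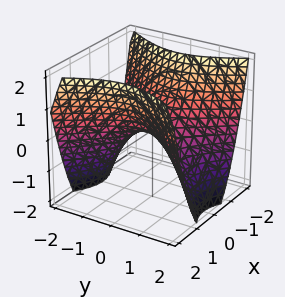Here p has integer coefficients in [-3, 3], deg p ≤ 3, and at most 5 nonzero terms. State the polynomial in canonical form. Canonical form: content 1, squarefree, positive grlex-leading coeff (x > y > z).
3*x^2 - 2*y^2 - 3*z

(a) The degree is 2 — a hyperbolic paraboloid; a quadric.
(b) Symmetries: it's symmetric under x → −x, forcing even powers of x; mirror symmetry y ↦ −y ⇒ only even powers of y.
(c) Reading off the gridlines: one z-axis crossing is at z = 0; it crosses the x-axis at the gridline x = 0; one y-axis crossing is at y = 0.
(d) Assembling these constraints gives the stated polynomial.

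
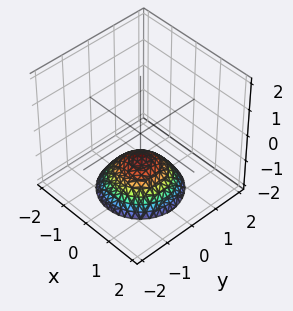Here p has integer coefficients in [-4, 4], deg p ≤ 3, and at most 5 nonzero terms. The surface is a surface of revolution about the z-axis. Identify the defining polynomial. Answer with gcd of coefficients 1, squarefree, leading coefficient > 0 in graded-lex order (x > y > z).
2*x^2 + 2*y^2 + 3*z + 3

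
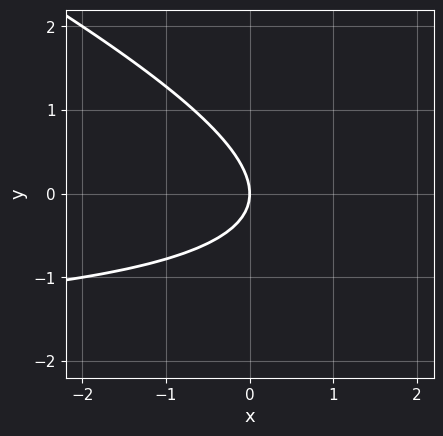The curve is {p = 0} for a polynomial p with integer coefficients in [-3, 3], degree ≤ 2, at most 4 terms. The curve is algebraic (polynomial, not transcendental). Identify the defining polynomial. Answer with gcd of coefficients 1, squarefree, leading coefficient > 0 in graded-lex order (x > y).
1. The degree is 2 — the shape is more complex than any degree-1 curve.
2. Checking where it meets the axes: it meets the x-axis at x = 0 (among the integer gridlines); it crosses the y-axis at the gridline y = 0.
3. Fitting integer coefficients to these (and the overall shape) gives p.

x*y + 2*y^2 + 2*x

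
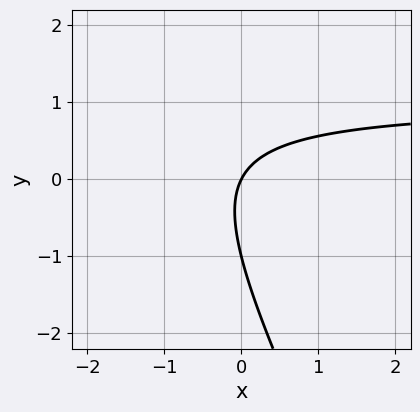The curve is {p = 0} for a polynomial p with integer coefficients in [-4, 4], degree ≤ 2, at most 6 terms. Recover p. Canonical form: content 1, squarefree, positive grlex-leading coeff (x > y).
2*x*y + y^2 - 2*x + y

1. The degree is 2 — a generic line meets the curve in up to 2 points.
2. Reading off the gridlines: among the integer gridlines, it crosses the y-axis at y ∈ {-1, 0}; one x-axis crossing is at x = 0.
3. Matching integer coefficients to the picture gives p.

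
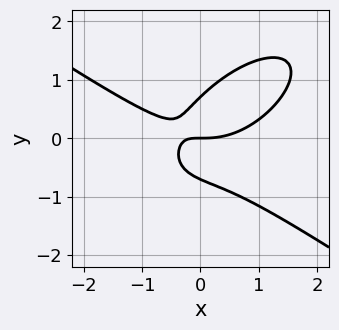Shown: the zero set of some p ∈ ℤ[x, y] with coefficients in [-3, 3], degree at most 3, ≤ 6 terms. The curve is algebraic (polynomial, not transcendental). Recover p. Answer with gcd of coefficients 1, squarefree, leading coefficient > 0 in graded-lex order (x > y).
First, the degree is 3 — a generic line meets the curve in up to 3 points.
Next, from the axis intercepts and sections: it meets the x-axis at x = 0 (among the integer gridlines); it crosses the y-axis at the gridline y = 0.
Finally, together with the visible shape, these determine p as stated.

x^3 - x*y^2 + 2*y^3 - 2*x*y - y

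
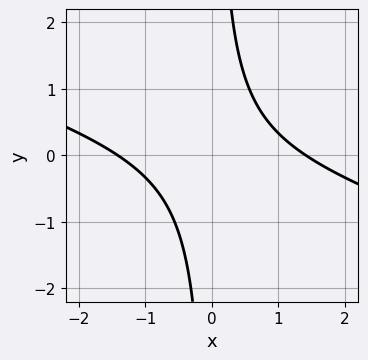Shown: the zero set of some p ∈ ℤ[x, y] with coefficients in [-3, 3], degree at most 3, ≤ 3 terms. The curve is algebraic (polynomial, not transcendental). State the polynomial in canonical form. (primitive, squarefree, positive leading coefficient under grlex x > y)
(a) Degree: no degree-1 curve has this shape, so deg p = 2.
(b) Reading off the gridlines: no y-intercept at any integer in the box.
(c) Together with the visible shape, these determine p as stated.

x^2 + 3*x*y - 2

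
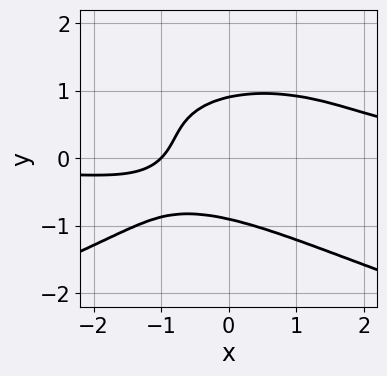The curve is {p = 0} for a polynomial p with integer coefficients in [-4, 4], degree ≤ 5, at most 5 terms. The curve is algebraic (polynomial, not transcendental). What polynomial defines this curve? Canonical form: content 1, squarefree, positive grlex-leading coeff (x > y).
3*y^4 + 2*x^2*y - 2*x - 2

(a) The degree is 4 — the shape is more complex than any degree-3 curve.
(b) Observable constraints: it meets the x-axis at x = -1 (among the integer gridlines).
(c) Fitting integer coefficients to these (and the overall shape) gives p.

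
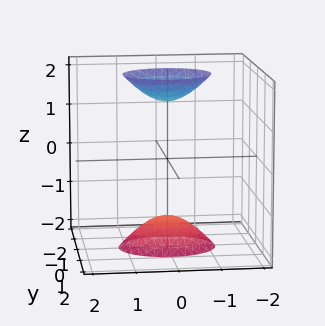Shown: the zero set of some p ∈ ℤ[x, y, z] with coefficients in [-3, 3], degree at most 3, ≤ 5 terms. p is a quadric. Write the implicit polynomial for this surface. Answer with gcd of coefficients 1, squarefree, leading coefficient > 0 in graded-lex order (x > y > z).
2*x^2 + 3*y^2 - z^2 + 2

1. There are 2 components.
2. The degree is 2 — two separate bowl-shaped sheets opening away from each other; a quadric.
3. Symmetries: mirror symmetry y ↦ −y ⇒ only even powers of y; the x ↦ −x reflection is a symmetry, so x appears only in even powers; it's symmetric under z → −z, forcing even powers of z.
4. From the axis intercepts and sections: no x-intercept at any integer in the box; it misses every integer gridline on the y-axis.
5. Solving for integer coefficients yields p as stated.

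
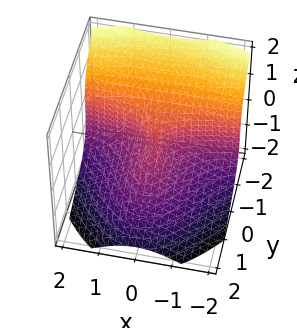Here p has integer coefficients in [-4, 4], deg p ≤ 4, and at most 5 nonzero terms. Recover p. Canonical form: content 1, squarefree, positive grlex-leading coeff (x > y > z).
3*x^2*y + 2*y^3 + 3*z^3 + 3*x^2

First, degree: a generic line meets the surface in up to 3 points, so deg p = 3.
Next, reading off the gridlines: it meets the y-axis at y = 0 (among the integer gridlines); it crosses the z-axis at the gridline z = 0.
Finally, putting this together gives p.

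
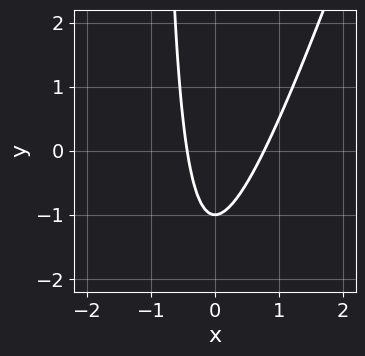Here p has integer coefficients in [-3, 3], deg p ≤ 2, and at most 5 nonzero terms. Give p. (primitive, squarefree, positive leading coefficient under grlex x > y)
3*x^2 - x*y - x - y - 1

Degree: a generic line meets the curve in up to 2 points, so deg p = 2.
Against the integer gridlines: one y-axis crossing is at y = -1.
Fitting integer coefficients to these (and the overall shape) gives p.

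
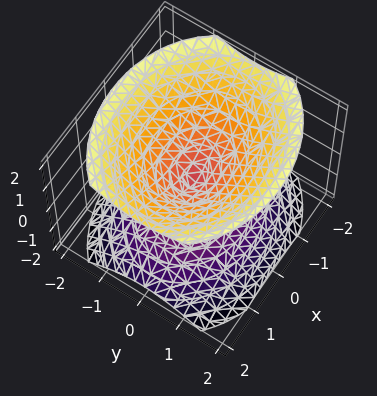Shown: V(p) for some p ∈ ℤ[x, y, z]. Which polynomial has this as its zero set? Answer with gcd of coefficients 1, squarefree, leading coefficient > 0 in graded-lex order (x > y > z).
2*x^2 + 3*y^2 - 3*z^2

1. I count 2 distinct pieces. Treating them together as one polynomial.
2. Degree: two nappes meeting at a single point; a quadric, so deg p = 2.
3. Symmetries: the z ↦ −z reflection is a symmetry, so z appears only in even powers; it's symmetric under y → −y, forcing even powers of y; it's symmetric under x → −x, forcing even powers of x.
4. From the axis intercepts and sections: it meets the y-axis at y = 0 (among the integer gridlines); it meets the z-axis at z = 0 (among the integer gridlines); it meets the x-axis at x = 0 (among the integer gridlines).
5. The integer polynomial consistent with all of this is the stated p.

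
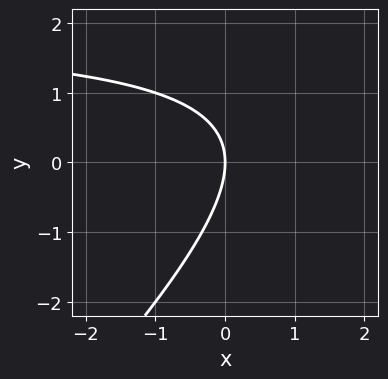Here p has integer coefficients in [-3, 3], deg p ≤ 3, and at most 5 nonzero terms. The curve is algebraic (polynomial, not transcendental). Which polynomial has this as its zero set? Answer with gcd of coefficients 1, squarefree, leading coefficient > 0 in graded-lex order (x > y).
deg p = 2.
Against the integer gridlines: it crosses the y-axis at the gridline y = 0; it meets the x-axis at x = 0 (among the integer gridlines).
These observations pin down the coefficients.

x*y - y^2 - 2*x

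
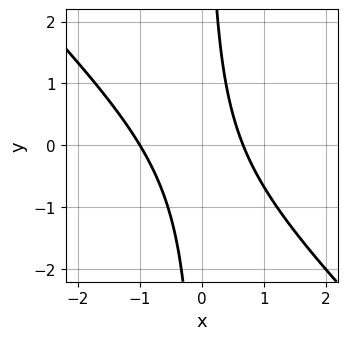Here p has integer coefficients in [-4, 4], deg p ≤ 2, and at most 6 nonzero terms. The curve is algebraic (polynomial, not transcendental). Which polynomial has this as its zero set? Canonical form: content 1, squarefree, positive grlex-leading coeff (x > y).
(a) Degree: the shape is more complex than any degree-1 curve, so deg p = 2.
(b) From the axis intercepts and sections: it meets the x-axis at x = -1 (among the integer gridlines); it misses every integer gridline on the y-axis.
(c) Matching integer coefficients to the picture gives p.

3*x^2 + 3*x*y + x - 2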